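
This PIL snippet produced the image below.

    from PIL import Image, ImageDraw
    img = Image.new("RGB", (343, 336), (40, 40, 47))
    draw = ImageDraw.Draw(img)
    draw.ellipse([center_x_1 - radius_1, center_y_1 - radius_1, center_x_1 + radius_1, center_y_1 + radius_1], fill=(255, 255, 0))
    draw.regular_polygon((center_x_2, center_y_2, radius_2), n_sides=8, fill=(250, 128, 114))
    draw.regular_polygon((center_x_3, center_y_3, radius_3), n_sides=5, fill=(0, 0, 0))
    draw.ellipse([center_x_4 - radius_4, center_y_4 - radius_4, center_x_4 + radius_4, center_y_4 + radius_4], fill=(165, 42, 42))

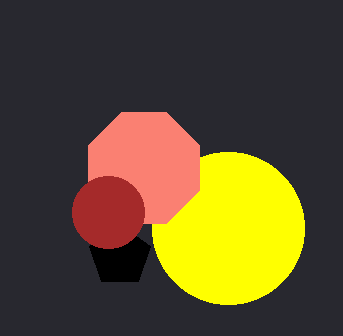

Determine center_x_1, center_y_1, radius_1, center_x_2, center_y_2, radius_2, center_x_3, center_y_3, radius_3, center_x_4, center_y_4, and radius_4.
center_x_1 = 228; center_y_1 = 228; radius_1 = 76; center_x_2 = 144; center_y_2 = 168; radius_2 = 60; center_x_3 = 120; center_y_3 = 256; radius_3 = 32; center_x_4 = 108; center_y_4 = 212; radius_4 = 36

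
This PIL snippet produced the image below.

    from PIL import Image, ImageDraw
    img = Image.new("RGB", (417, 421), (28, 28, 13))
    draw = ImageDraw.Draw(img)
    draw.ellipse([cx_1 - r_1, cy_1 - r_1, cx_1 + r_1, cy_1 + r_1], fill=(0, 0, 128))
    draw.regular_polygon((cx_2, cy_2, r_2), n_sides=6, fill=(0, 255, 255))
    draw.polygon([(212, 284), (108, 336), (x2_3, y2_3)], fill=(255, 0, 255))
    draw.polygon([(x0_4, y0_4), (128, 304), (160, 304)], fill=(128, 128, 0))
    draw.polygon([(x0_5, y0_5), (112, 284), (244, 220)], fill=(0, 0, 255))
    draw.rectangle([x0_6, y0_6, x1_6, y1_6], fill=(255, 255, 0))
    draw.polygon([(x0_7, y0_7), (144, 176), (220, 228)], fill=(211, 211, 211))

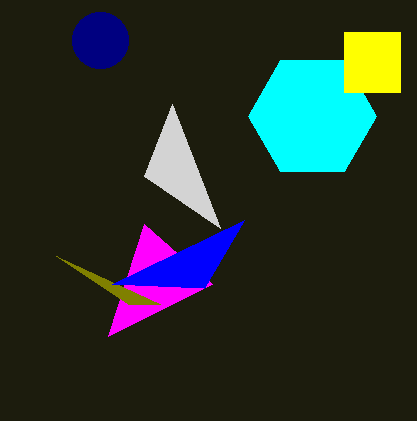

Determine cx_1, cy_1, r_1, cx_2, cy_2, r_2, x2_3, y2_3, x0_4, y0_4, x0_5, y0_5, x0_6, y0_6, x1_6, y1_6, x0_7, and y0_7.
cx_1 = 100; cy_1 = 40; r_1 = 28; cx_2 = 312; cy_2 = 116; r_2 = 64; x2_3 = 144; y2_3 = 224; x0_4 = 56; y0_4 = 256; x0_5 = 204; y0_5 = 288; x0_6 = 344; y0_6 = 32; x1_6 = 400; y1_6 = 92; x0_7 = 172; y0_7 = 104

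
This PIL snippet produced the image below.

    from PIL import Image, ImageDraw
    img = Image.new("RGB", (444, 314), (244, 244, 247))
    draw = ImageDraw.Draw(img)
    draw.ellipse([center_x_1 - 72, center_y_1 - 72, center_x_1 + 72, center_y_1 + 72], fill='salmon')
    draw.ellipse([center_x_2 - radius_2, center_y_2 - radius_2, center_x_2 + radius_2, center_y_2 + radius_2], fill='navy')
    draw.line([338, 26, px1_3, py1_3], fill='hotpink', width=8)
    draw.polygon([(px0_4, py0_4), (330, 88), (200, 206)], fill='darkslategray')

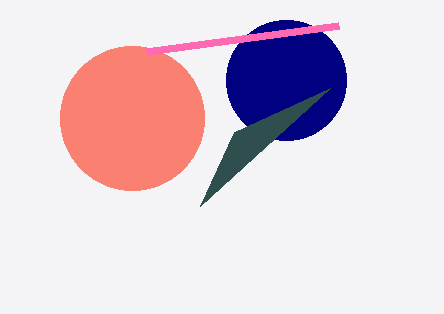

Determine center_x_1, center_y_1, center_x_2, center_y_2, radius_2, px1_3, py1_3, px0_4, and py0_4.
center_x_1 = 132
center_y_1 = 118
center_x_2 = 286
center_y_2 = 80
radius_2 = 60
px1_3 = 146
py1_3 = 52
px0_4 = 234
py0_4 = 132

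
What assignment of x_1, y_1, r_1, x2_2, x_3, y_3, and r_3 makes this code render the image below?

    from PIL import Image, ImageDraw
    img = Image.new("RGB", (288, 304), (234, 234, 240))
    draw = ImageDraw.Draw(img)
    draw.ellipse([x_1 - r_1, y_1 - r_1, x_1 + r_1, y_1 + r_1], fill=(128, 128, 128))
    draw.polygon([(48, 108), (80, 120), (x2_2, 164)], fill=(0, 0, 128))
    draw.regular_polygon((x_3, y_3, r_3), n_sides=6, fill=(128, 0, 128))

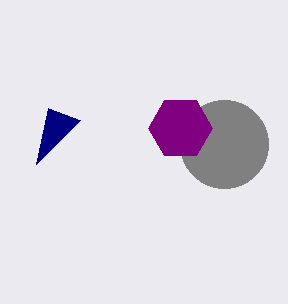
x_1 = 224
y_1 = 144
r_1 = 44
x2_2 = 36
x_3 = 180
y_3 = 128
r_3 = 32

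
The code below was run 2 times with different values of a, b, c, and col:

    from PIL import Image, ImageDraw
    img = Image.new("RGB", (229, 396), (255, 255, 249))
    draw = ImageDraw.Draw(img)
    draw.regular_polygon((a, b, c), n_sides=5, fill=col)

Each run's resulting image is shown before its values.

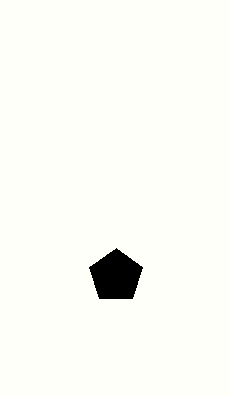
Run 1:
a = 116
b = 276
c = 28
col = 'black'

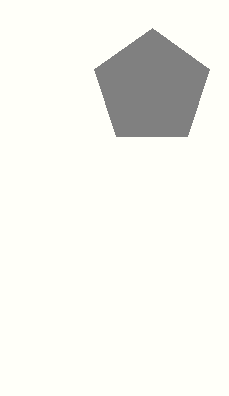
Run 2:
a = 152
b = 88
c = 60
col = 'gray'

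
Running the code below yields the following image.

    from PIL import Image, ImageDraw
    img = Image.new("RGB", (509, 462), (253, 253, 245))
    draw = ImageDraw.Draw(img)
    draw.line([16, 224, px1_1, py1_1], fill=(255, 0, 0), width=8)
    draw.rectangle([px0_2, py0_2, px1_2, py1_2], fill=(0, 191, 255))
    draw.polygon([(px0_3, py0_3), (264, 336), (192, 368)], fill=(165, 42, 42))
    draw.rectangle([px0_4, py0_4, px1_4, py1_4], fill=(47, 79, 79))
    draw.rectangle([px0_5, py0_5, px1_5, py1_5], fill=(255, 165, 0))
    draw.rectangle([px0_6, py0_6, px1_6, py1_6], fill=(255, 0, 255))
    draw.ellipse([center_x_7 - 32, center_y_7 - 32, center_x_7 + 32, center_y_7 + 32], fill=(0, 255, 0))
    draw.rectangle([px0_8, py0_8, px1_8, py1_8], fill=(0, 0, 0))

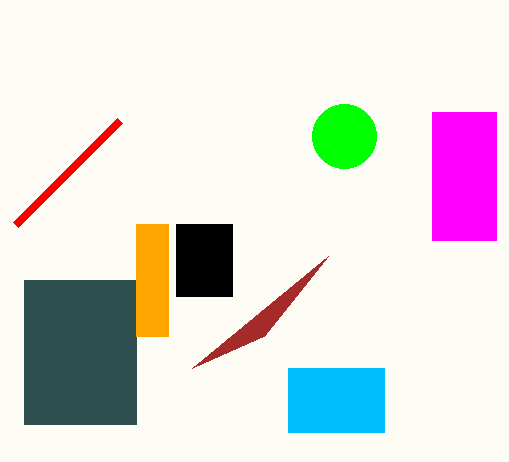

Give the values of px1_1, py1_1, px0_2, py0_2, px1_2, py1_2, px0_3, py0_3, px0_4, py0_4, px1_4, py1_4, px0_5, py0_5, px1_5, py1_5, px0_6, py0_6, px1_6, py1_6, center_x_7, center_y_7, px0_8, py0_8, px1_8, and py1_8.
px1_1 = 120, py1_1 = 120, px0_2 = 288, py0_2 = 368, px1_2 = 384, py1_2 = 432, px0_3 = 328, py0_3 = 256, px0_4 = 24, py0_4 = 280, px1_4 = 136, py1_4 = 424, px0_5 = 136, py0_5 = 224, px1_5 = 168, py1_5 = 336, px0_6 = 432, py0_6 = 112, px1_6 = 496, py1_6 = 240, center_x_7 = 344, center_y_7 = 136, px0_8 = 176, py0_8 = 224, px1_8 = 232, py1_8 = 296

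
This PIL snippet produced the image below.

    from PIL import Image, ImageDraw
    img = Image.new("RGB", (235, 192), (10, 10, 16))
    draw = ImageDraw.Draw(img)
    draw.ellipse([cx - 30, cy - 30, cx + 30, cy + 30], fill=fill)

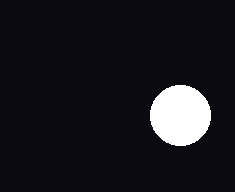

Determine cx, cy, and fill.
cx = 180; cy = 115; fill = 'white'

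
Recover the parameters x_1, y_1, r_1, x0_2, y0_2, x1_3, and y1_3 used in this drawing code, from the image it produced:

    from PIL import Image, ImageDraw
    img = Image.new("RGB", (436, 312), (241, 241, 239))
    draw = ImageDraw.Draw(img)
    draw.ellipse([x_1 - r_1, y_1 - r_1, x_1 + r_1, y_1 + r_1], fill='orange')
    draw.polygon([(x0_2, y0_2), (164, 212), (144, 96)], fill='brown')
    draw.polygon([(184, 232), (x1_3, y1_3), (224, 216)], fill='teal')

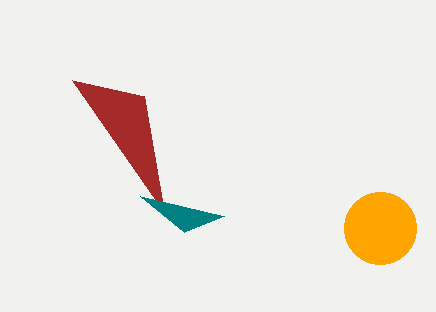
x_1 = 380, y_1 = 228, r_1 = 36, x0_2 = 72, y0_2 = 80, x1_3 = 140, y1_3 = 196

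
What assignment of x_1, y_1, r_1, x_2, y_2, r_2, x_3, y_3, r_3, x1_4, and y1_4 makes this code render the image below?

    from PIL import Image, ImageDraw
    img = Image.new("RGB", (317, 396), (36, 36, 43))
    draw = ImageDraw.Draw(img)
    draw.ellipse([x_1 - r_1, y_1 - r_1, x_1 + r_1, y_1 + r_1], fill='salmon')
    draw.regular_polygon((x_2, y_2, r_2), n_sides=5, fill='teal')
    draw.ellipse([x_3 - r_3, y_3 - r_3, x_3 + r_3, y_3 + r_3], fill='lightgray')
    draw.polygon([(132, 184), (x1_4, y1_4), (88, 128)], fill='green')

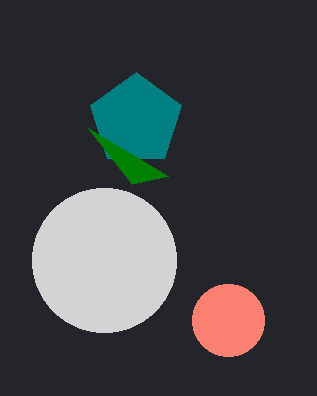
x_1 = 228
y_1 = 320
r_1 = 36
x_2 = 136
y_2 = 120
r_2 = 48
x_3 = 104
y_3 = 260
r_3 = 72
x1_4 = 168
y1_4 = 176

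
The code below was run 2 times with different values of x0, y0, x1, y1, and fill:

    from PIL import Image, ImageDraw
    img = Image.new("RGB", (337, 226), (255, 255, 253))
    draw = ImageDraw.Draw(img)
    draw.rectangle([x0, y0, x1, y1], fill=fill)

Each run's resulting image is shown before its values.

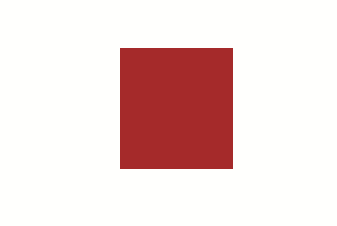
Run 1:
x0 = 120, y0 = 48, x1 = 232, y1 = 168, fill = 'brown'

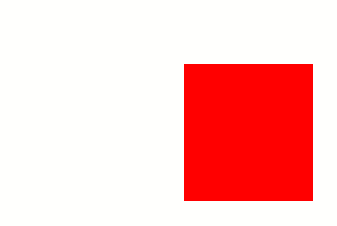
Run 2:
x0 = 184
y0 = 64
x1 = 312
y1 = 200
fill = 'red'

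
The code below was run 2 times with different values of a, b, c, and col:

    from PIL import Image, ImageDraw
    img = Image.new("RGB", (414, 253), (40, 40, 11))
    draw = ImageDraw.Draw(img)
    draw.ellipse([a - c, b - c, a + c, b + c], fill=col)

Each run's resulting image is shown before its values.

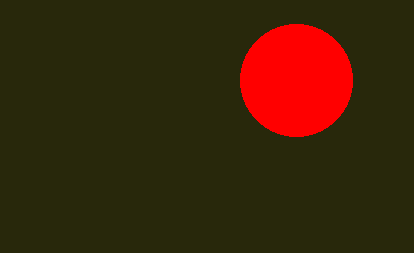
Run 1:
a = 296
b = 80
c = 56
col = 'red'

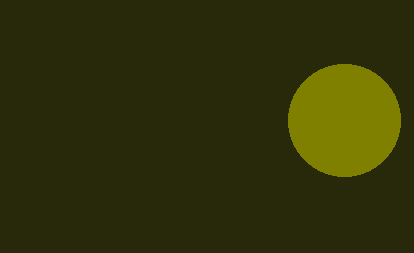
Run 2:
a = 344; b = 120; c = 56; col = 'olive'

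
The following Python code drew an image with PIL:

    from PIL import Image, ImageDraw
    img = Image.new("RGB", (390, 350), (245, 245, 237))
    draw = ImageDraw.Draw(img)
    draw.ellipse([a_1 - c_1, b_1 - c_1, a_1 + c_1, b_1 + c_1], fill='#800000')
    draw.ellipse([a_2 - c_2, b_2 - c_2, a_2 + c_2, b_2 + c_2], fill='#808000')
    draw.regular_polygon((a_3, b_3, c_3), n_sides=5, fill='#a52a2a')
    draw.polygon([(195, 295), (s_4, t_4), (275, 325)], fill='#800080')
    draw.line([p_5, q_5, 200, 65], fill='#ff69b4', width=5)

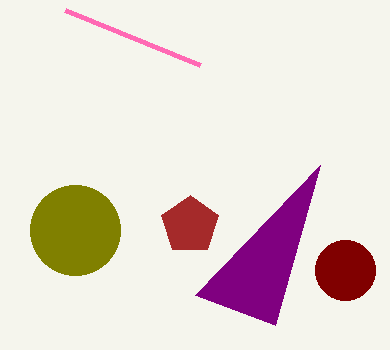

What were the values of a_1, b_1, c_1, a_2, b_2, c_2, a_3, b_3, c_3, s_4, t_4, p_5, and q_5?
a_1 = 345; b_1 = 270; c_1 = 30; a_2 = 75; b_2 = 230; c_2 = 45; a_3 = 190; b_3 = 225; c_3 = 30; s_4 = 320; t_4 = 165; p_5 = 65; q_5 = 10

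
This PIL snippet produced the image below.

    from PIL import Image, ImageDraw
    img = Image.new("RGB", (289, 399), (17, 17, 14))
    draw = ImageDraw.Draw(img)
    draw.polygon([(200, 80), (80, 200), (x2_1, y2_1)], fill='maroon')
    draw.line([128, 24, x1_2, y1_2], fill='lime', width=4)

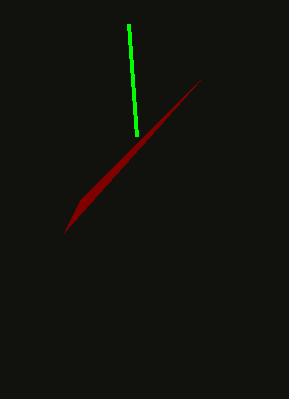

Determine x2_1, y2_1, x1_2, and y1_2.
x2_1 = 64, y2_1 = 232, x1_2 = 136, y1_2 = 136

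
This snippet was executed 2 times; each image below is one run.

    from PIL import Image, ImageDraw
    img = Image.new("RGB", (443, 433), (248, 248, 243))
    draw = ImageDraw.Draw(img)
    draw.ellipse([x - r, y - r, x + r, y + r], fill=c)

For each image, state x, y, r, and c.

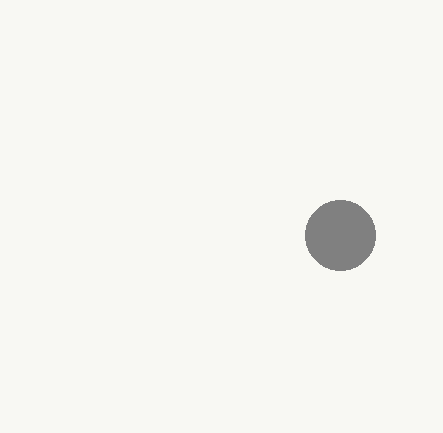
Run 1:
x = 340; y = 235; r = 35; c = 'gray'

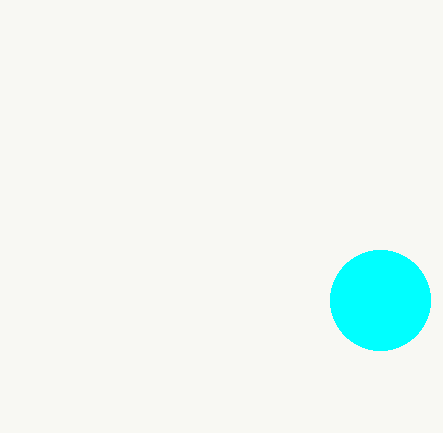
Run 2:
x = 380; y = 300; r = 50; c = 'cyan'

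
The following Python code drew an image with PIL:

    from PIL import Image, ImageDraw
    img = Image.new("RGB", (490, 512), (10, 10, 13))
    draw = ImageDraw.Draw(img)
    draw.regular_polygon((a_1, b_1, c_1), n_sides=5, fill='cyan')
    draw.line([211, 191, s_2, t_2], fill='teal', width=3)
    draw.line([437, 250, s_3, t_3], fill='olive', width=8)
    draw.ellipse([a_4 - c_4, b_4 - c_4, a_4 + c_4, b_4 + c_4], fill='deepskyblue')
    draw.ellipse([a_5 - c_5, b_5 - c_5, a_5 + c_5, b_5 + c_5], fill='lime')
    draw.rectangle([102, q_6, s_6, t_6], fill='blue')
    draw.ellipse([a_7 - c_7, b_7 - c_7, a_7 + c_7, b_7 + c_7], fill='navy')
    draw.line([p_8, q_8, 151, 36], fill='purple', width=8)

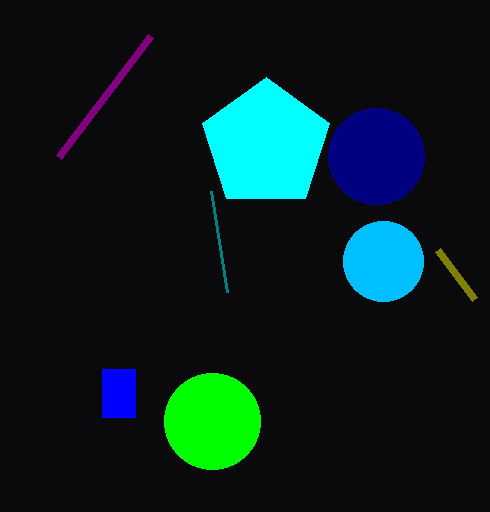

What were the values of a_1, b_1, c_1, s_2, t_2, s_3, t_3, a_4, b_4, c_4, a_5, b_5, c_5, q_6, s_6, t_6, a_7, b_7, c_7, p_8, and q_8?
a_1 = 266, b_1 = 144, c_1 = 67, s_2 = 227, t_2 = 292, s_3 = 474, t_3 = 299, a_4 = 383, b_4 = 261, c_4 = 40, a_5 = 212, b_5 = 421, c_5 = 48, q_6 = 369, s_6 = 135, t_6 = 417, a_7 = 376, b_7 = 156, c_7 = 48, p_8 = 59, q_8 = 157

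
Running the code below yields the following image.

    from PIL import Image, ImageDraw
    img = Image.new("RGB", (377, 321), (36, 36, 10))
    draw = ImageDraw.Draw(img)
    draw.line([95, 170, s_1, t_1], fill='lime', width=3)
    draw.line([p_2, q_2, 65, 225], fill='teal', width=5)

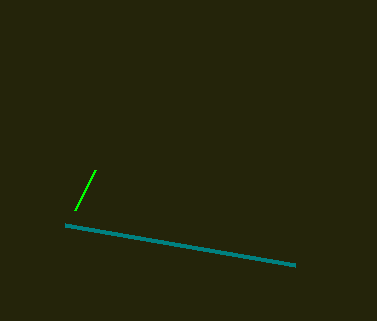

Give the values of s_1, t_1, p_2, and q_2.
s_1 = 75; t_1 = 210; p_2 = 295; q_2 = 265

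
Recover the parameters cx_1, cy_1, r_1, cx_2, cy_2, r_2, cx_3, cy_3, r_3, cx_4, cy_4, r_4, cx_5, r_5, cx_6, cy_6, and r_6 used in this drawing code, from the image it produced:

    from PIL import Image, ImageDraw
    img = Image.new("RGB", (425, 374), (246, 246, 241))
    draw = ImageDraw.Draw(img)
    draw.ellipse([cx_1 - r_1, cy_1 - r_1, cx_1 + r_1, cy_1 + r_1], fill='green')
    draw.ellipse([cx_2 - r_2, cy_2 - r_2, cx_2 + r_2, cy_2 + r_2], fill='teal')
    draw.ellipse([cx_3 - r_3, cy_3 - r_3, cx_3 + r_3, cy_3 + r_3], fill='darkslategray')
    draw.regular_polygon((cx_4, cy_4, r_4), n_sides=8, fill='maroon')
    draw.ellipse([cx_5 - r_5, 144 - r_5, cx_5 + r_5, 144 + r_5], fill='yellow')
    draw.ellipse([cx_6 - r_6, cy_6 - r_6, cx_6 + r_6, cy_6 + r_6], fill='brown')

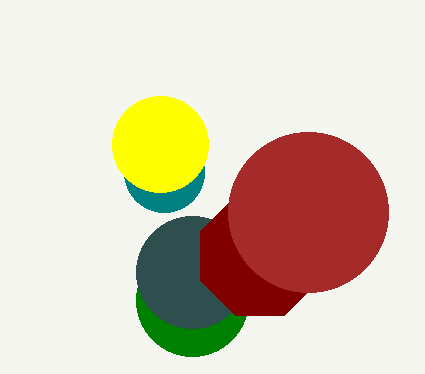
cx_1 = 192; cy_1 = 300; r_1 = 56; cx_2 = 164; cy_2 = 172; r_2 = 40; cx_3 = 192; cy_3 = 272; r_3 = 56; cx_4 = 260; cy_4 = 256; r_4 = 64; cx_5 = 160; r_5 = 48; cx_6 = 308; cy_6 = 212; r_6 = 80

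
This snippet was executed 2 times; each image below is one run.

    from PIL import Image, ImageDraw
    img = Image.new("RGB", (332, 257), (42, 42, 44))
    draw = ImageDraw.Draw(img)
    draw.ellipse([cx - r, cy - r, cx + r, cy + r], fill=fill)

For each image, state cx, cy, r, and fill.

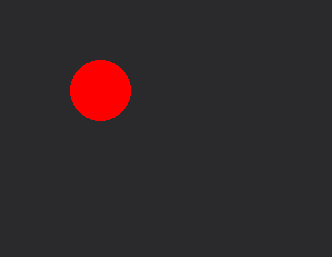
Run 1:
cx = 100
cy = 90
r = 30
fill = 'red'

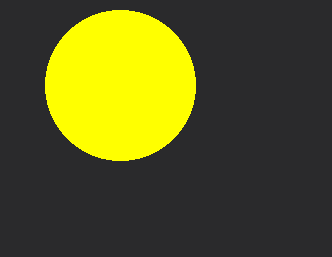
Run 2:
cx = 120; cy = 85; r = 75; fill = 'yellow'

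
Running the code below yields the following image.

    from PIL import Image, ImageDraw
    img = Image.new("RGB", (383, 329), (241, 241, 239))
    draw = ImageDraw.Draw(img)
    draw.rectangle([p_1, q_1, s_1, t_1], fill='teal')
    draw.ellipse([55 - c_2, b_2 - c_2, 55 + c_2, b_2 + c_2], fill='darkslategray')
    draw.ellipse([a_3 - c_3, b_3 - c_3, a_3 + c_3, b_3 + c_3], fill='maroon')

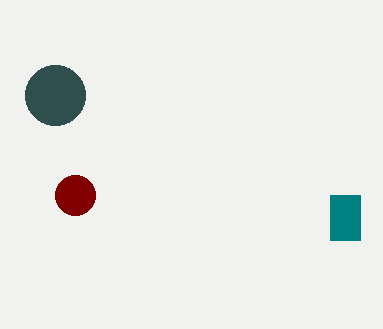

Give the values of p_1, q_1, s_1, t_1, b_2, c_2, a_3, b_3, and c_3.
p_1 = 330, q_1 = 195, s_1 = 360, t_1 = 240, b_2 = 95, c_2 = 30, a_3 = 75, b_3 = 195, c_3 = 20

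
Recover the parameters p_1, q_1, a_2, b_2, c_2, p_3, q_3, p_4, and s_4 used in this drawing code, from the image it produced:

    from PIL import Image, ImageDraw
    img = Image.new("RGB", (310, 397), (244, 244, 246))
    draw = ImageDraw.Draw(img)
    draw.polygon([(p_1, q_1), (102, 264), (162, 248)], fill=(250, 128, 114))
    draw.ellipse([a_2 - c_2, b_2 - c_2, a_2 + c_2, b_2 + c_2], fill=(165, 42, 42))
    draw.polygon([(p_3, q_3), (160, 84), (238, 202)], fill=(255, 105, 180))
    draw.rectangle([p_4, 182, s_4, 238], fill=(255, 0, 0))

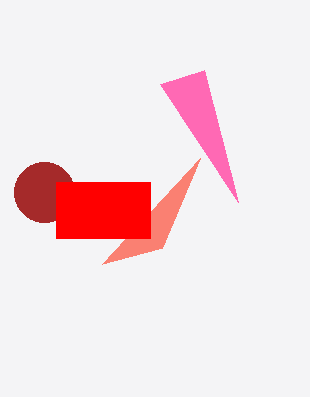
p_1 = 200; q_1 = 158; a_2 = 44; b_2 = 192; c_2 = 30; p_3 = 204; q_3 = 70; p_4 = 56; s_4 = 150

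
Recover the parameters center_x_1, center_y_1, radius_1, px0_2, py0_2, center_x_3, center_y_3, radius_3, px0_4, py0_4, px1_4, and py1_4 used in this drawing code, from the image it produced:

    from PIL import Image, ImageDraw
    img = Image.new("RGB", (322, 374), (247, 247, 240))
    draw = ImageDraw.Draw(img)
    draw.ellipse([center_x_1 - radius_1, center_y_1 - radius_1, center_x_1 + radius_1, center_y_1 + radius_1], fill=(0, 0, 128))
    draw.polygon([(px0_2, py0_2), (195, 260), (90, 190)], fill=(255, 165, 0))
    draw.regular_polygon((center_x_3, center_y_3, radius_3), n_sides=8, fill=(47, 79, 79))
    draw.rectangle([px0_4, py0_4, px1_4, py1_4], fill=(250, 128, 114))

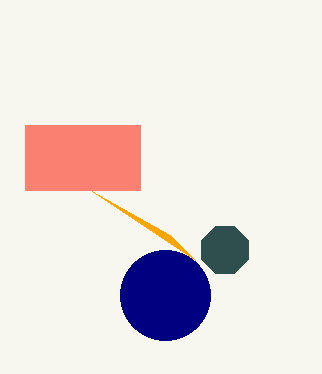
center_x_1 = 165, center_y_1 = 295, radius_1 = 45, px0_2 = 170, py0_2 = 235, center_x_3 = 225, center_y_3 = 250, radius_3 = 25, px0_4 = 25, py0_4 = 125, px1_4 = 140, py1_4 = 190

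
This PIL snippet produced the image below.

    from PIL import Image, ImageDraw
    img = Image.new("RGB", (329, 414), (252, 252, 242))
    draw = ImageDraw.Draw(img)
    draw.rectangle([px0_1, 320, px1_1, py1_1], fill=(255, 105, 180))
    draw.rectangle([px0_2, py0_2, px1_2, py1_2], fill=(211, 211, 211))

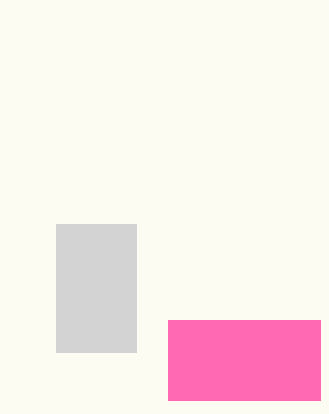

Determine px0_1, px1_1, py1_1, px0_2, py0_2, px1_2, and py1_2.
px0_1 = 168; px1_1 = 320; py1_1 = 400; px0_2 = 56; py0_2 = 224; px1_2 = 136; py1_2 = 352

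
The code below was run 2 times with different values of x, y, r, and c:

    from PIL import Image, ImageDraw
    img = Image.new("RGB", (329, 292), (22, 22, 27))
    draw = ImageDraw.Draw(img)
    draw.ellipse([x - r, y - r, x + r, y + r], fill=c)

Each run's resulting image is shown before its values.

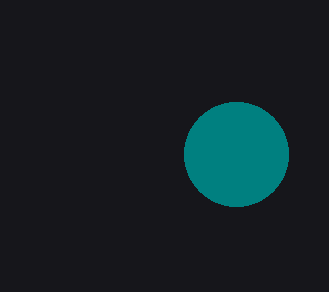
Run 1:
x = 236; y = 154; r = 52; c = 'teal'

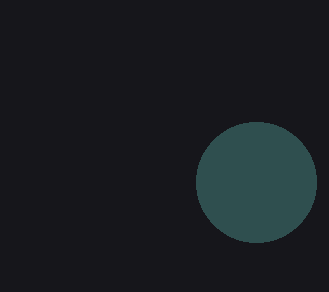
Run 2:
x = 256
y = 182
r = 60
c = 'darkslategray'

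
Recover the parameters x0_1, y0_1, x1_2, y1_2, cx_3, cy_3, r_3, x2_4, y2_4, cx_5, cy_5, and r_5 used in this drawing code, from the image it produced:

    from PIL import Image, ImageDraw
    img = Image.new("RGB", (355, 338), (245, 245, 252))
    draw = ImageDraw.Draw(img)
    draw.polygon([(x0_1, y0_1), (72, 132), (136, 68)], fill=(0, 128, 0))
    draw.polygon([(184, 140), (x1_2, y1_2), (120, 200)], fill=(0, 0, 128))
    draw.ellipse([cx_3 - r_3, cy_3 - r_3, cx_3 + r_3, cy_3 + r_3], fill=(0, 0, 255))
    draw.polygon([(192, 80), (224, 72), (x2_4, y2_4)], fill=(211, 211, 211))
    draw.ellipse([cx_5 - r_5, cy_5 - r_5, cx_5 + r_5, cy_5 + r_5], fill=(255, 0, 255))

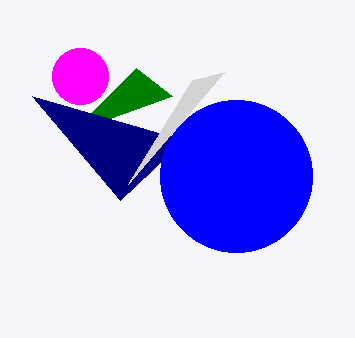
x0_1 = 172
y0_1 = 96
x1_2 = 32
y1_2 = 96
cx_3 = 236
cy_3 = 176
r_3 = 76
x2_4 = 128
y2_4 = 184
cx_5 = 80
cy_5 = 76
r_5 = 28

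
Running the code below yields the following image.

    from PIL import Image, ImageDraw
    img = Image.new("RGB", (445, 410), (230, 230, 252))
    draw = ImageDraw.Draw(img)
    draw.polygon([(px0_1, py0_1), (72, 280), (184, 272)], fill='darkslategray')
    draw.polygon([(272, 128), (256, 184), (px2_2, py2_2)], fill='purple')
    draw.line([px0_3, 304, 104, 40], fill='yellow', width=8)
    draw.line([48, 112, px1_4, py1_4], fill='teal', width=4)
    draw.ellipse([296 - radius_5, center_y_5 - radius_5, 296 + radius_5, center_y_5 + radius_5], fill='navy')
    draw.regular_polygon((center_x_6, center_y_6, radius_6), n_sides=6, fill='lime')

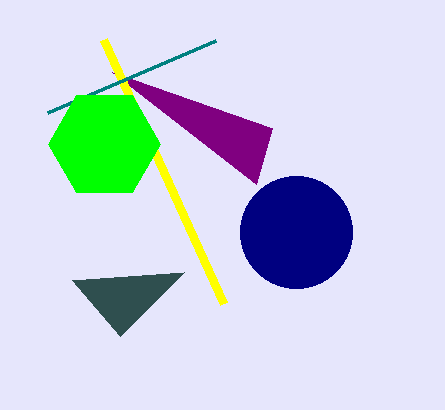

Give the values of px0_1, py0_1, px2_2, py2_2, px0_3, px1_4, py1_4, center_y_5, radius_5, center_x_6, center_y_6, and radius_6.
px0_1 = 120; py0_1 = 336; px2_2 = 112; py2_2 = 72; px0_3 = 224; px1_4 = 216; py1_4 = 40; center_y_5 = 232; radius_5 = 56; center_x_6 = 104; center_y_6 = 144; radius_6 = 56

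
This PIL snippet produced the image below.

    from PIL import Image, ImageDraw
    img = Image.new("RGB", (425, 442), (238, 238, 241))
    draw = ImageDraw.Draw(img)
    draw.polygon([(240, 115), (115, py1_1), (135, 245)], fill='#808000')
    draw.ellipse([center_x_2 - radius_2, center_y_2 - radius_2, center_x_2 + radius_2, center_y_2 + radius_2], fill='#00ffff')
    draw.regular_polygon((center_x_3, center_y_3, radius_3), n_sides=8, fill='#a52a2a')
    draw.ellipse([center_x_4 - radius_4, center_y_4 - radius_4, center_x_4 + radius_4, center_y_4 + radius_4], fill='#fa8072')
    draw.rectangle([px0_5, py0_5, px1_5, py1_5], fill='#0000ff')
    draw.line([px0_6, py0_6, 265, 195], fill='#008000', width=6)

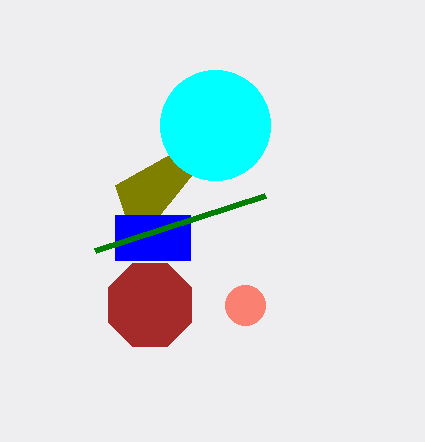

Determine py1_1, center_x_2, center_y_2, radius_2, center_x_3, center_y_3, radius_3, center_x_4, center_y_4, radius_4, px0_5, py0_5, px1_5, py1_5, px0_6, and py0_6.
py1_1 = 185
center_x_2 = 215
center_y_2 = 125
radius_2 = 55
center_x_3 = 150
center_y_3 = 305
radius_3 = 45
center_x_4 = 245
center_y_4 = 305
radius_4 = 20
px0_5 = 115
py0_5 = 215
px1_5 = 190
py1_5 = 260
px0_6 = 95
py0_6 = 250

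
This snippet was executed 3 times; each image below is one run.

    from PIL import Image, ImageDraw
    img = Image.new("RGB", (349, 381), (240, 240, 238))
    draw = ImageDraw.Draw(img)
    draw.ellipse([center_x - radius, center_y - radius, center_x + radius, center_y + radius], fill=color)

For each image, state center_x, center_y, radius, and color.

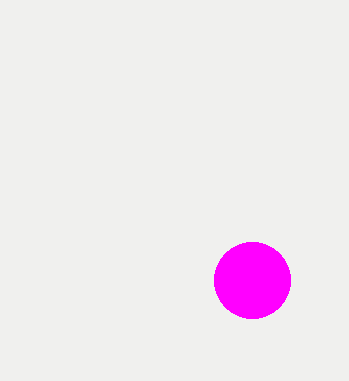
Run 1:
center_x = 252
center_y = 280
radius = 38
color = 'magenta'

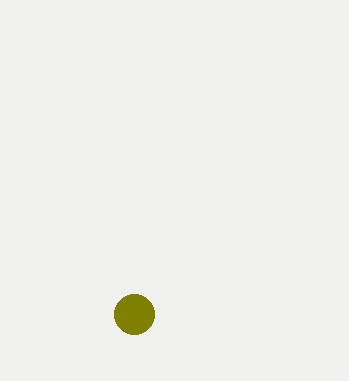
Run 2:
center_x = 134; center_y = 314; radius = 20; color = 'olive'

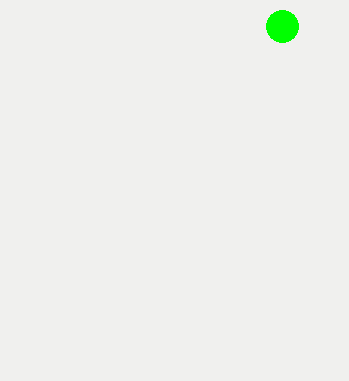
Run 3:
center_x = 282; center_y = 26; radius = 16; color = 'lime'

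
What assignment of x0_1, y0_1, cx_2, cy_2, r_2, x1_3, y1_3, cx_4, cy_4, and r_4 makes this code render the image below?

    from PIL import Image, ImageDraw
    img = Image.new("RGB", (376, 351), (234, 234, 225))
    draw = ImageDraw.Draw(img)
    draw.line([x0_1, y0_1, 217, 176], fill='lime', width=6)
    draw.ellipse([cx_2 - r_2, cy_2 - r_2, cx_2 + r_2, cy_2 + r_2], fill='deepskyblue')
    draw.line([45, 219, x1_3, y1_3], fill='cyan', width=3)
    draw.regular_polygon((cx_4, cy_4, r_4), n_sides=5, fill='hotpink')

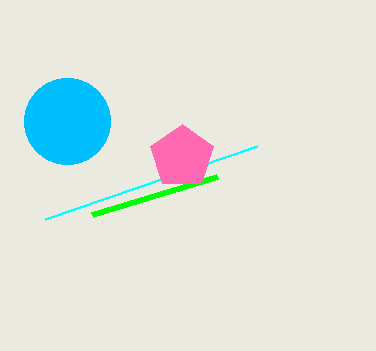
x0_1 = 92; y0_1 = 214; cx_2 = 67; cy_2 = 121; r_2 = 43; x1_3 = 257; y1_3 = 146; cx_4 = 182; cy_4 = 157; r_4 = 33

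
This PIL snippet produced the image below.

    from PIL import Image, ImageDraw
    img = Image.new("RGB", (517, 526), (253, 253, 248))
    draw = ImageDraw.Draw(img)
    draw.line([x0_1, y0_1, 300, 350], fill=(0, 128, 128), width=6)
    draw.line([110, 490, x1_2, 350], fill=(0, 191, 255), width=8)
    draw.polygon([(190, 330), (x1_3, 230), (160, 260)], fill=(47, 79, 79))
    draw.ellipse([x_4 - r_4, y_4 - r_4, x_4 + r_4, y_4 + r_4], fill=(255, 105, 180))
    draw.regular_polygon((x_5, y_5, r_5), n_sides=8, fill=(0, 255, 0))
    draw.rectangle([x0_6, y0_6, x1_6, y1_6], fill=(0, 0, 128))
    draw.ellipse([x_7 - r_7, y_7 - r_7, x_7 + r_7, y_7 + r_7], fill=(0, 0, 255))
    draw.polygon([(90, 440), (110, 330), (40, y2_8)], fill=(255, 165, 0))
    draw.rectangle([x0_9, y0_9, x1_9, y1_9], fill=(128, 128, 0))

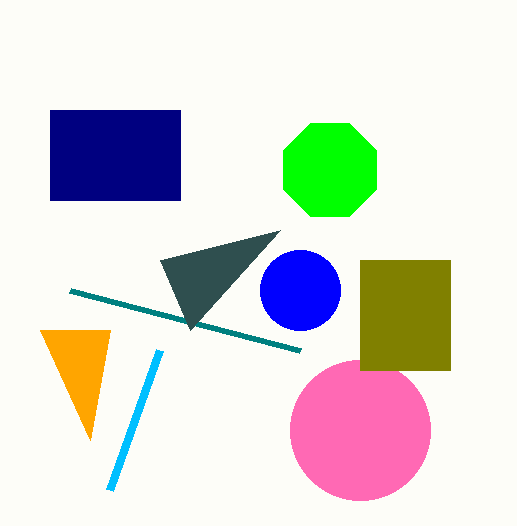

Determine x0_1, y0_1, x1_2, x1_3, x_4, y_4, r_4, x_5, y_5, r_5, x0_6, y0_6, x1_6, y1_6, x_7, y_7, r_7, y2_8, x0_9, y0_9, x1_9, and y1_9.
x0_1 = 70
y0_1 = 290
x1_2 = 160
x1_3 = 280
x_4 = 360
y_4 = 430
r_4 = 70
x_5 = 330
y_5 = 170
r_5 = 50
x0_6 = 50
y0_6 = 110
x1_6 = 180
y1_6 = 200
x_7 = 300
y_7 = 290
r_7 = 40
y2_8 = 330
x0_9 = 360
y0_9 = 260
x1_9 = 450
y1_9 = 370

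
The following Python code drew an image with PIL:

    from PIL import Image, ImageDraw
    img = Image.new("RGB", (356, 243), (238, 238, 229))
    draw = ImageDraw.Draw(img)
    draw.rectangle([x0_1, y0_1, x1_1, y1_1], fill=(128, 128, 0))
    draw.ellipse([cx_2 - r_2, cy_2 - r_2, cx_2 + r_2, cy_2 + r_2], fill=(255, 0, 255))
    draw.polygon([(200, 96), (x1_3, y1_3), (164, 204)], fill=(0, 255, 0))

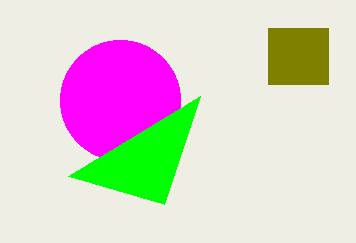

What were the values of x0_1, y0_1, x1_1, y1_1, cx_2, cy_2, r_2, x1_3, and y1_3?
x0_1 = 268, y0_1 = 28, x1_1 = 328, y1_1 = 84, cx_2 = 120, cy_2 = 100, r_2 = 60, x1_3 = 68, y1_3 = 176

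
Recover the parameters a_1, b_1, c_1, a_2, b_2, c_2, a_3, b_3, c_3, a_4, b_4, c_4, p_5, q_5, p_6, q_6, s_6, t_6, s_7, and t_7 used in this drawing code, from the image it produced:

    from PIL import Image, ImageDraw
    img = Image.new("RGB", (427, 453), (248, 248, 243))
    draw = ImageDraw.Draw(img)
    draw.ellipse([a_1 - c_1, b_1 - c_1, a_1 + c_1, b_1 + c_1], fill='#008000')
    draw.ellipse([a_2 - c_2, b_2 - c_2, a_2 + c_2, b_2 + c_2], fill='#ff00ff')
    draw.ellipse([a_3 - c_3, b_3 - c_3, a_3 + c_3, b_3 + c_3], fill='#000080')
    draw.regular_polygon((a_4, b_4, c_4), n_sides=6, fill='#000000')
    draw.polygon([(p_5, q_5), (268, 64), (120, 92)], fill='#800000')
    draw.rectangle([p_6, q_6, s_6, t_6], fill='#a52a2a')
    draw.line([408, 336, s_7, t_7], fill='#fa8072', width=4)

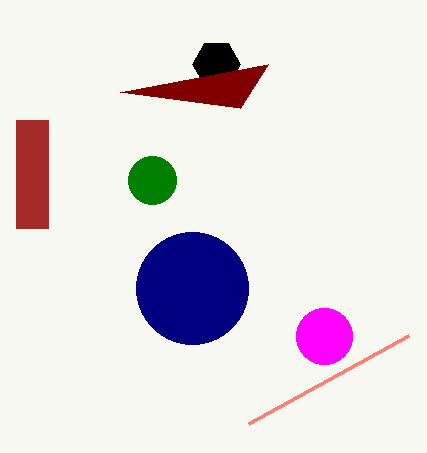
a_1 = 152, b_1 = 180, c_1 = 24, a_2 = 324, b_2 = 336, c_2 = 28, a_3 = 192, b_3 = 288, c_3 = 56, a_4 = 216, b_4 = 64, c_4 = 24, p_5 = 240, q_5 = 108, p_6 = 16, q_6 = 120, s_6 = 48, t_6 = 228, s_7 = 248, t_7 = 424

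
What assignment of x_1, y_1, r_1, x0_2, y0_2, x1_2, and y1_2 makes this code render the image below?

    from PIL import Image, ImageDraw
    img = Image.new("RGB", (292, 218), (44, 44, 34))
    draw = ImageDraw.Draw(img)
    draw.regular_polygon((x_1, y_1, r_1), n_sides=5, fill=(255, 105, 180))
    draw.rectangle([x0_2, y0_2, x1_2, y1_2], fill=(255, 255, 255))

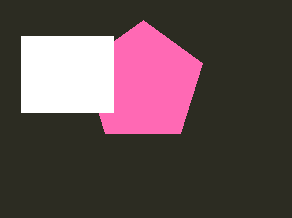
x_1 = 143, y_1 = 83, r_1 = 63, x0_2 = 21, y0_2 = 36, x1_2 = 113, y1_2 = 112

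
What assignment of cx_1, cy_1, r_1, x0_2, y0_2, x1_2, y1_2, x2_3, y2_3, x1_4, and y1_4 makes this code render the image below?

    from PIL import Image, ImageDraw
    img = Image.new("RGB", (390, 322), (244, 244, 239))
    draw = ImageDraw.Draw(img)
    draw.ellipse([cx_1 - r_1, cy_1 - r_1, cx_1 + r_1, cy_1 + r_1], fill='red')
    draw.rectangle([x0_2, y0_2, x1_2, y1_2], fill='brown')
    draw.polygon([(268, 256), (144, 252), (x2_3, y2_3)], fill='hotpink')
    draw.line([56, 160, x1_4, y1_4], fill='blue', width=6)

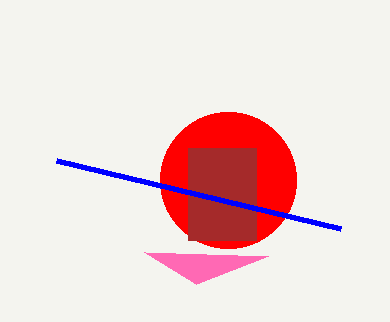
cx_1 = 228, cy_1 = 180, r_1 = 68, x0_2 = 188, y0_2 = 148, x1_2 = 256, y1_2 = 240, x2_3 = 196, y2_3 = 284, x1_4 = 340, y1_4 = 228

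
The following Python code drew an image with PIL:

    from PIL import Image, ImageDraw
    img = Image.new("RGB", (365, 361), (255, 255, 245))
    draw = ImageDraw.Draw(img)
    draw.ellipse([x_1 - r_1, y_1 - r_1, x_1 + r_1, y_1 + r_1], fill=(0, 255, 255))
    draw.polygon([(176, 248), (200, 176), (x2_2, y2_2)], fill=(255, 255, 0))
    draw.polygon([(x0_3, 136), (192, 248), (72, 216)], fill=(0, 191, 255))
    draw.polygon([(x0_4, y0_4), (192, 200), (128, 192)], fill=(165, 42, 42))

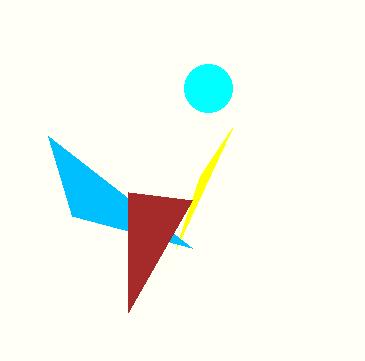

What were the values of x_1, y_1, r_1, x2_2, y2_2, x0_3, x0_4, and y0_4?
x_1 = 208; y_1 = 88; r_1 = 24; x2_2 = 232; y2_2 = 128; x0_3 = 48; x0_4 = 128; y0_4 = 312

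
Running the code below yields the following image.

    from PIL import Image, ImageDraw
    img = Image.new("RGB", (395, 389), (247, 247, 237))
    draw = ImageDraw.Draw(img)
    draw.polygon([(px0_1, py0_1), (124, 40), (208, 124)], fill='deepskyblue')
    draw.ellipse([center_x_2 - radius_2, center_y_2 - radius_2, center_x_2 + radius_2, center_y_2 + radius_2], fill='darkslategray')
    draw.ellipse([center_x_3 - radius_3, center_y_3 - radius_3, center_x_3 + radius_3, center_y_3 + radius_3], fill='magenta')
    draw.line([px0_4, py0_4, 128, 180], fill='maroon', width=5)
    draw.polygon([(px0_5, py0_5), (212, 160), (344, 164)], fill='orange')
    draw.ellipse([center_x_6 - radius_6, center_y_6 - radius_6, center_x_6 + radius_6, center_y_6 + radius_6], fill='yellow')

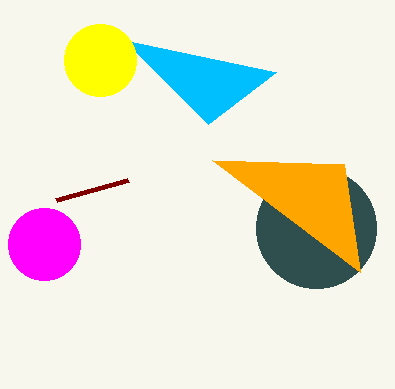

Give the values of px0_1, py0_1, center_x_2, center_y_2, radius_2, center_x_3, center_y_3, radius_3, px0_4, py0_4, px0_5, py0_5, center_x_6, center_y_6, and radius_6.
px0_1 = 276, py0_1 = 72, center_x_2 = 316, center_y_2 = 228, radius_2 = 60, center_x_3 = 44, center_y_3 = 244, radius_3 = 36, px0_4 = 56, py0_4 = 200, px0_5 = 360, py0_5 = 272, center_x_6 = 100, center_y_6 = 60, radius_6 = 36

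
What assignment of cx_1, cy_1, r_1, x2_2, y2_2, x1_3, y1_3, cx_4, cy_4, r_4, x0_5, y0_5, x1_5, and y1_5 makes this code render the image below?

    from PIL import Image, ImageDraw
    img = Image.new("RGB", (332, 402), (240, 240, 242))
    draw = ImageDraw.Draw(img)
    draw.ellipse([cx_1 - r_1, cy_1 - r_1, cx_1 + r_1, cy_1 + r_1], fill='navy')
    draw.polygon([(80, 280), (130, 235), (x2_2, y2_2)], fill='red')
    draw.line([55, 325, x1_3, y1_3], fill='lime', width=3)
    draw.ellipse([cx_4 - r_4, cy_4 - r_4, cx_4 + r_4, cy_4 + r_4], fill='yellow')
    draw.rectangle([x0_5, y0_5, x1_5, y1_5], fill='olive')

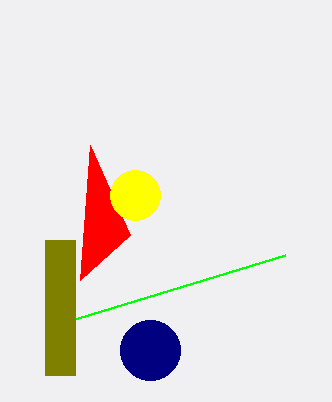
cx_1 = 150, cy_1 = 350, r_1 = 30, x2_2 = 90, y2_2 = 145, x1_3 = 285, y1_3 = 255, cx_4 = 135, cy_4 = 195, r_4 = 25, x0_5 = 45, y0_5 = 240, x1_5 = 75, y1_5 = 375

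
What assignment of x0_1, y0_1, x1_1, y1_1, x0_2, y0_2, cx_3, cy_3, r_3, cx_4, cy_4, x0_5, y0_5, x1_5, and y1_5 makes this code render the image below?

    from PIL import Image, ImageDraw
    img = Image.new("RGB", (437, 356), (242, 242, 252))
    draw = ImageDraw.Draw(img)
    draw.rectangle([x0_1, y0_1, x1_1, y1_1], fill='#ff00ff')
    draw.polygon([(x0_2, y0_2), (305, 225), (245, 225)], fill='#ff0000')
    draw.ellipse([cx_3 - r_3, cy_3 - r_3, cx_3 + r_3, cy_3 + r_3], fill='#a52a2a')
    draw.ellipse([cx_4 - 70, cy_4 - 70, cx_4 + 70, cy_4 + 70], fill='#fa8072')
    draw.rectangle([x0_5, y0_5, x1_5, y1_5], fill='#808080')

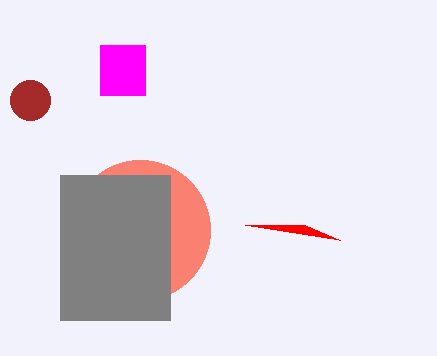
x0_1 = 100, y0_1 = 45, x1_1 = 145, y1_1 = 95, x0_2 = 340, y0_2 = 240, cx_3 = 30, cy_3 = 100, r_3 = 20, cx_4 = 140, cy_4 = 230, x0_5 = 60, y0_5 = 175, x1_5 = 170, y1_5 = 320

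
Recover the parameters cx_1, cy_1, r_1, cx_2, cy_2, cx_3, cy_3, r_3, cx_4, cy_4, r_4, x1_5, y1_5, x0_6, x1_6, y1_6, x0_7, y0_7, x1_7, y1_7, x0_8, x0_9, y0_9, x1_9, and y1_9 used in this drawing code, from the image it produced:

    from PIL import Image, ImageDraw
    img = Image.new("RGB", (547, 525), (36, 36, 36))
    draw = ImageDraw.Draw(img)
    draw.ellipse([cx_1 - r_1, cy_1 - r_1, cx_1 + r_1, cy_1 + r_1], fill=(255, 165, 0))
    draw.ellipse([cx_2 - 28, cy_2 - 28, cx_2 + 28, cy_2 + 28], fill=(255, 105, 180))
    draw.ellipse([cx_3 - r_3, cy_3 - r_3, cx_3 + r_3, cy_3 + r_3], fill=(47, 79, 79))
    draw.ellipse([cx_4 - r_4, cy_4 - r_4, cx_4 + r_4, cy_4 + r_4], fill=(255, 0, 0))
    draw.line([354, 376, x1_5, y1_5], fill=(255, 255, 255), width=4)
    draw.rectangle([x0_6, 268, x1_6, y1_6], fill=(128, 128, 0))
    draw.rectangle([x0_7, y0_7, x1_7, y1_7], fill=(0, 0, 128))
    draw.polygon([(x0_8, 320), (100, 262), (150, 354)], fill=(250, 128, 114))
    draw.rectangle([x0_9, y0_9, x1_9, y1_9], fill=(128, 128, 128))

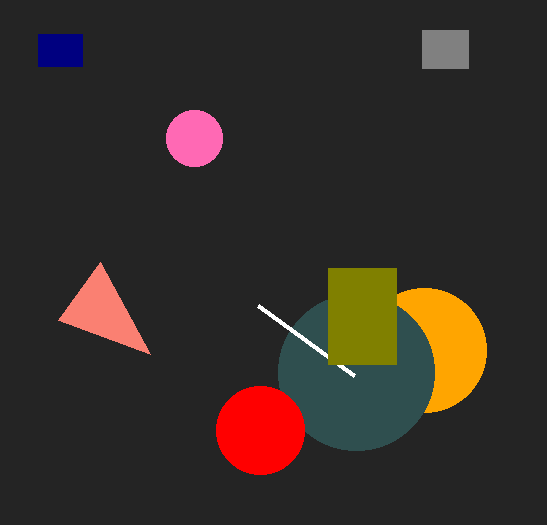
cx_1 = 424
cy_1 = 350
r_1 = 62
cx_2 = 194
cy_2 = 138
cx_3 = 356
cy_3 = 372
r_3 = 78
cx_4 = 260
cy_4 = 430
r_4 = 44
x1_5 = 258
y1_5 = 306
x0_6 = 328
x1_6 = 396
y1_6 = 364
x0_7 = 38
y0_7 = 34
x1_7 = 82
y1_7 = 66
x0_8 = 58
x0_9 = 422
y0_9 = 30
x1_9 = 468
y1_9 = 68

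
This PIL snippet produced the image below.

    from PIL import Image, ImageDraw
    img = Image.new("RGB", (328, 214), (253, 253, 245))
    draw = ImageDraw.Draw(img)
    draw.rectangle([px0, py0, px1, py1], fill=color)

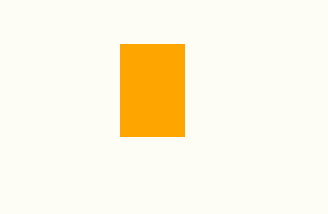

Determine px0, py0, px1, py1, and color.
px0 = 120; py0 = 44; px1 = 184; py1 = 136; color = 'orange'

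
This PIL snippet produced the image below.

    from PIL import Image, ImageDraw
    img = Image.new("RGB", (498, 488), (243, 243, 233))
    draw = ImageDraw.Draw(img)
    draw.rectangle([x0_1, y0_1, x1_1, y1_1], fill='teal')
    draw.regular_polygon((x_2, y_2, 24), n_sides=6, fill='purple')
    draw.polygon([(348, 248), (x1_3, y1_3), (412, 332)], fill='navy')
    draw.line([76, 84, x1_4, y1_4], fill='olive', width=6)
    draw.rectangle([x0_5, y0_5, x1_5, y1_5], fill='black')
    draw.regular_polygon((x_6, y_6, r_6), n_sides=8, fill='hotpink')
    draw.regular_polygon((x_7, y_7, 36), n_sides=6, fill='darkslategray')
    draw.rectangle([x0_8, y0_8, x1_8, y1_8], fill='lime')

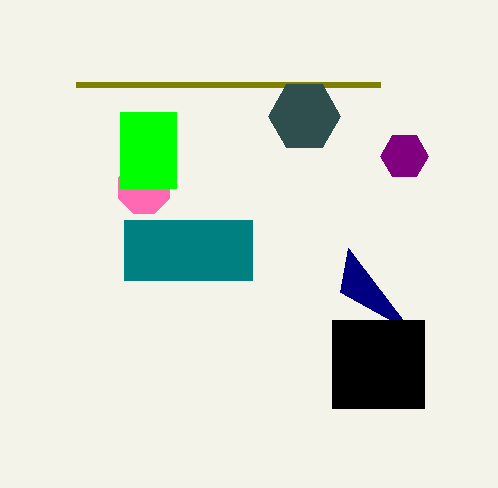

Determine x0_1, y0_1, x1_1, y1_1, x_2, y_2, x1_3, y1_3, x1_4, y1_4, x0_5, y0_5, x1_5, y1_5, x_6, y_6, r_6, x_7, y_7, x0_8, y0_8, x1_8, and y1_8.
x0_1 = 124; y0_1 = 220; x1_1 = 252; y1_1 = 280; x_2 = 404; y_2 = 156; x1_3 = 340; y1_3 = 292; x1_4 = 380; y1_4 = 84; x0_5 = 332; y0_5 = 320; x1_5 = 424; y1_5 = 408; x_6 = 144; y_6 = 188; r_6 = 28; x_7 = 304; y_7 = 116; x0_8 = 120; y0_8 = 112; x1_8 = 176; y1_8 = 188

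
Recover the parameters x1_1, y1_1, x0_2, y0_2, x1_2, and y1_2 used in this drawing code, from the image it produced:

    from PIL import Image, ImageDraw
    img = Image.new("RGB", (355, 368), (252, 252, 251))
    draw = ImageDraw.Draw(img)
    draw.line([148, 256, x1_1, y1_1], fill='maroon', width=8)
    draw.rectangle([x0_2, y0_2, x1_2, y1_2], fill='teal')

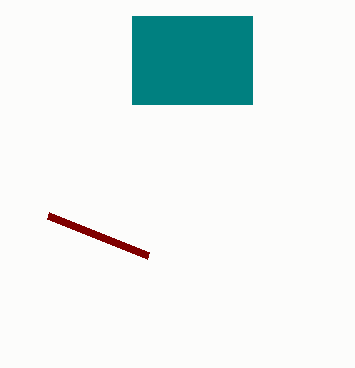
x1_1 = 48; y1_1 = 216; x0_2 = 132; y0_2 = 16; x1_2 = 252; y1_2 = 104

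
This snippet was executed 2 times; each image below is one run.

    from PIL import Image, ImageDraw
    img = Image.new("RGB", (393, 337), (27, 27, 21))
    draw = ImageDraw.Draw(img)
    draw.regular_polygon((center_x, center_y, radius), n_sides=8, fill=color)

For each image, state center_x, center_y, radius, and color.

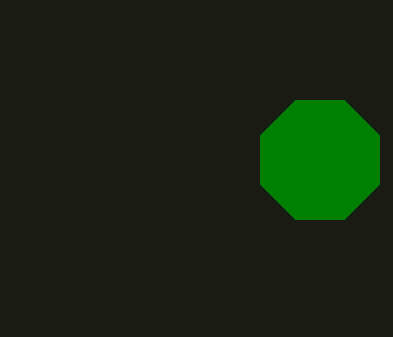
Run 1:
center_x = 320; center_y = 160; radius = 64; color = 'green'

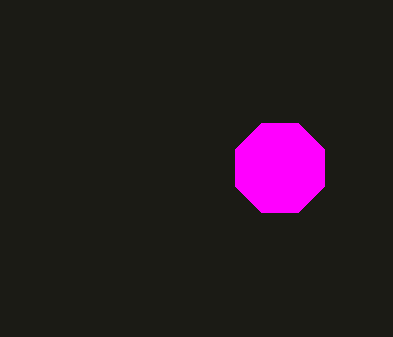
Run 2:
center_x = 280
center_y = 168
radius = 48
color = 'magenta'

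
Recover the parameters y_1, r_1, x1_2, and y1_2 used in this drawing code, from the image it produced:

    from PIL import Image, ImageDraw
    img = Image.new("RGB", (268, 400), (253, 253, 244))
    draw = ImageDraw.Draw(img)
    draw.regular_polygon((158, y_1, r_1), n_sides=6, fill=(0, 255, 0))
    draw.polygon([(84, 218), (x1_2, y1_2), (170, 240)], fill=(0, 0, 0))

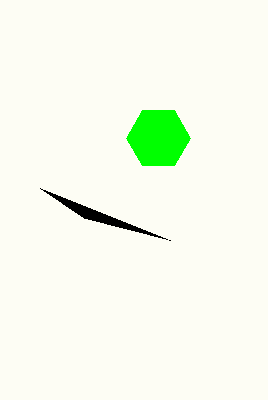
y_1 = 138; r_1 = 32; x1_2 = 40; y1_2 = 188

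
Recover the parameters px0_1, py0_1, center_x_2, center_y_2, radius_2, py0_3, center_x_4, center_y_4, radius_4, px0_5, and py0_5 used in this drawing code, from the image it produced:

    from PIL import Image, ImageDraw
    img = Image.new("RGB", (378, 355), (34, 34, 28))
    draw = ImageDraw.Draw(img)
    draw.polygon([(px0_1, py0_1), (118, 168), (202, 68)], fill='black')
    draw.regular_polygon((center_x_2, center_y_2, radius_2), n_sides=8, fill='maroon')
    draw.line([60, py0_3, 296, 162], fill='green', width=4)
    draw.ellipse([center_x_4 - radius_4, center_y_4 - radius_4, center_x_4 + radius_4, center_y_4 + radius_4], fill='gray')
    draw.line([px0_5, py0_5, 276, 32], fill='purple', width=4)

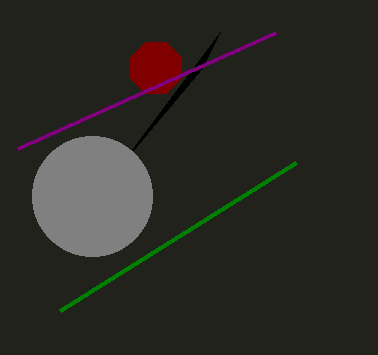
px0_1 = 220; py0_1 = 32; center_x_2 = 156; center_y_2 = 68; radius_2 = 28; py0_3 = 310; center_x_4 = 92; center_y_4 = 196; radius_4 = 60; px0_5 = 18; py0_5 = 148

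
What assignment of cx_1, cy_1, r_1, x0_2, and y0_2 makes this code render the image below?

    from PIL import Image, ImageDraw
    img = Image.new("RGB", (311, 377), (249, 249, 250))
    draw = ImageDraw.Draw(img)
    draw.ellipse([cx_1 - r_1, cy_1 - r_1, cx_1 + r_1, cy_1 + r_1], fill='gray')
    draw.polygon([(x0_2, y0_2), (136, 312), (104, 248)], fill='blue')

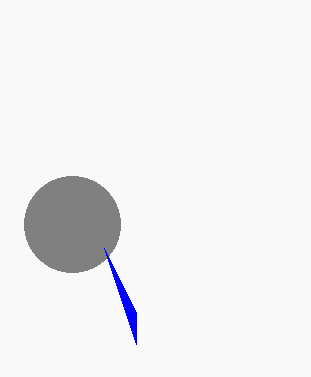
cx_1 = 72; cy_1 = 224; r_1 = 48; x0_2 = 136; y0_2 = 344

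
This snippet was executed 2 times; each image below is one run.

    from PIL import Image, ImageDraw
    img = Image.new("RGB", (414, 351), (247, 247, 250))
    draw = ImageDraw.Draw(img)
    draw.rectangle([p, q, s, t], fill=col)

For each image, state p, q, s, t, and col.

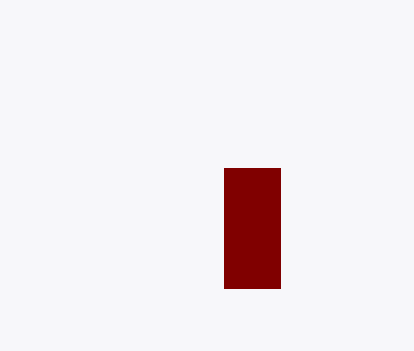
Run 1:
p = 224; q = 168; s = 280; t = 288; col = 'maroon'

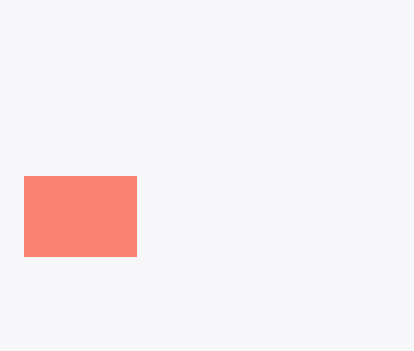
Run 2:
p = 24; q = 176; s = 136; t = 256; col = 'salmon'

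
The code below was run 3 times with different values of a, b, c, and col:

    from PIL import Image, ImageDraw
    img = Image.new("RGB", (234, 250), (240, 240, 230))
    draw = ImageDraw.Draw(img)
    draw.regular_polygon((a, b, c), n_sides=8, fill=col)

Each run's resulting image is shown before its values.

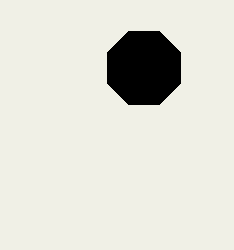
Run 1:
a = 144, b = 68, c = 40, col = 'black'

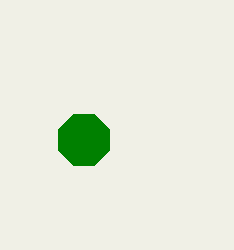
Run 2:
a = 84, b = 140, c = 28, col = 'green'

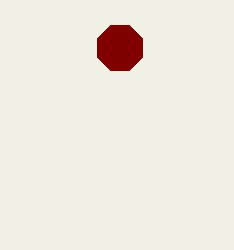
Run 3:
a = 120; b = 48; c = 24; col = 'maroon'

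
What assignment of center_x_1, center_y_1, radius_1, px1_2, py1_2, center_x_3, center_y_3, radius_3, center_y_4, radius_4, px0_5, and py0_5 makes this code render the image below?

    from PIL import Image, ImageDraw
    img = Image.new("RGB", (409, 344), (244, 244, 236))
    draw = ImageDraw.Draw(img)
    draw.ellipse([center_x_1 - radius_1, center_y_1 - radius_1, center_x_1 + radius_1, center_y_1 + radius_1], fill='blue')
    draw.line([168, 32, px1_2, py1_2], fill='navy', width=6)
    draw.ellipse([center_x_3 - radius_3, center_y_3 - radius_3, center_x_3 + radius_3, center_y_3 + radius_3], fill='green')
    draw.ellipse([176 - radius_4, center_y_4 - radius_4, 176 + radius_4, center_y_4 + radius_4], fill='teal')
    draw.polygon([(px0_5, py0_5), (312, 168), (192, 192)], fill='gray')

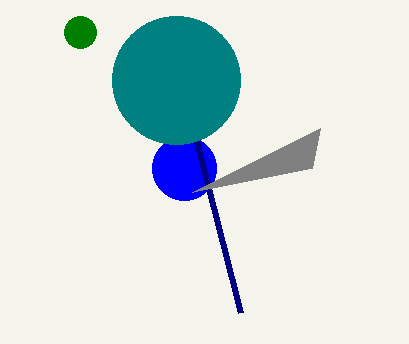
center_x_1 = 184
center_y_1 = 168
radius_1 = 32
px1_2 = 240
py1_2 = 312
center_x_3 = 80
center_y_3 = 32
radius_3 = 16
center_y_4 = 80
radius_4 = 64
px0_5 = 320
py0_5 = 128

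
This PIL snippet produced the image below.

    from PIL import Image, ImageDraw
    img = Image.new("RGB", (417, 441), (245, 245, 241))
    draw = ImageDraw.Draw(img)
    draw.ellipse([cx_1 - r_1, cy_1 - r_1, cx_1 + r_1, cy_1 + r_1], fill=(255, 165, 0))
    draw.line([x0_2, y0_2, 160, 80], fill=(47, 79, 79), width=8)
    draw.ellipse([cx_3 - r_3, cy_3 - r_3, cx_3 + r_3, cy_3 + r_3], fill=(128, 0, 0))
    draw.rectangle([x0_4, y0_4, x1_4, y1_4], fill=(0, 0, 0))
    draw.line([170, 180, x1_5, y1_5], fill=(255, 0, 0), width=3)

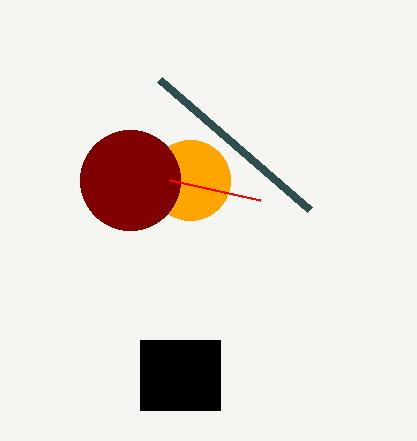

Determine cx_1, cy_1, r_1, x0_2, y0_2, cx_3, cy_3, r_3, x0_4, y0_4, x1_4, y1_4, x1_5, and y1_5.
cx_1 = 190, cy_1 = 180, r_1 = 40, x0_2 = 310, y0_2 = 210, cx_3 = 130, cy_3 = 180, r_3 = 50, x0_4 = 140, y0_4 = 340, x1_4 = 220, y1_4 = 410, x1_5 = 260, y1_5 = 200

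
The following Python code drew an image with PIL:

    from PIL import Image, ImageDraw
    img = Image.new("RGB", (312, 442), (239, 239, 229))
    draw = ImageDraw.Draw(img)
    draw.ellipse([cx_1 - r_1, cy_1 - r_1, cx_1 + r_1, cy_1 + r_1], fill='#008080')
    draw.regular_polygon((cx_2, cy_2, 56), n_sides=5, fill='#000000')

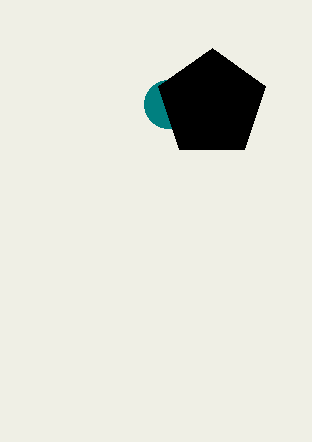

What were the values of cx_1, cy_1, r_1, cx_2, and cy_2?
cx_1 = 168, cy_1 = 104, r_1 = 24, cx_2 = 212, cy_2 = 104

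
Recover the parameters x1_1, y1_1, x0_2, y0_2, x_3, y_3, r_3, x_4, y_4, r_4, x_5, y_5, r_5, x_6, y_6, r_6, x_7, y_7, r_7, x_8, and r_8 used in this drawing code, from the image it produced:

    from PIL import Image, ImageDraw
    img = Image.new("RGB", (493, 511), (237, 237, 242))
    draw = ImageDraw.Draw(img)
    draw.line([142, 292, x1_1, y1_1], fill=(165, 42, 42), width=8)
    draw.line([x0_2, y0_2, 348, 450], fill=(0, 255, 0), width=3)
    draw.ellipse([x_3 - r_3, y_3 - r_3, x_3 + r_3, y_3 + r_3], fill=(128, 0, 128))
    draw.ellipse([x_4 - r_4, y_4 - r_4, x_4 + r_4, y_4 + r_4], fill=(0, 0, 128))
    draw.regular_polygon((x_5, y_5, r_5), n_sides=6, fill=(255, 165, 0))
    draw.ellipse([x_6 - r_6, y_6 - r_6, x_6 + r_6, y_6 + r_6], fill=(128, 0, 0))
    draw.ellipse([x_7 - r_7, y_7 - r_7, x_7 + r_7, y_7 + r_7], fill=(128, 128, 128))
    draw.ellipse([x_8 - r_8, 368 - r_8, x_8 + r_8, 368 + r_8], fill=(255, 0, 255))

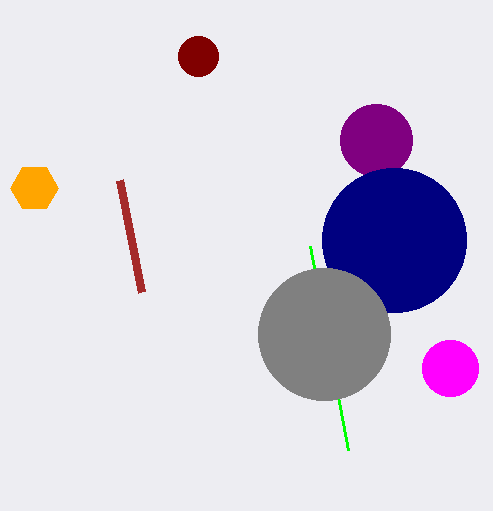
x1_1 = 120; y1_1 = 180; x0_2 = 310; y0_2 = 246; x_3 = 376; y_3 = 140; r_3 = 36; x_4 = 394; y_4 = 240; r_4 = 72; x_5 = 34; y_5 = 188; r_5 = 24; x_6 = 198; y_6 = 56; r_6 = 20; x_7 = 324; y_7 = 334; r_7 = 66; x_8 = 450; r_8 = 28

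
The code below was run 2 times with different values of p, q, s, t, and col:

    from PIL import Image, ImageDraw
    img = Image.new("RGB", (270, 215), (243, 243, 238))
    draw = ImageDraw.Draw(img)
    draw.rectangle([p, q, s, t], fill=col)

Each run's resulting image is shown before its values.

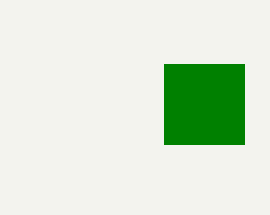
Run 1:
p = 164, q = 64, s = 244, t = 144, col = 'green'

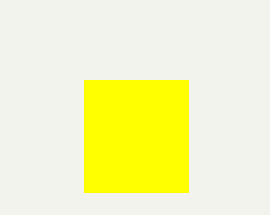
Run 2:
p = 84
q = 80
s = 188
t = 192
col = 'yellow'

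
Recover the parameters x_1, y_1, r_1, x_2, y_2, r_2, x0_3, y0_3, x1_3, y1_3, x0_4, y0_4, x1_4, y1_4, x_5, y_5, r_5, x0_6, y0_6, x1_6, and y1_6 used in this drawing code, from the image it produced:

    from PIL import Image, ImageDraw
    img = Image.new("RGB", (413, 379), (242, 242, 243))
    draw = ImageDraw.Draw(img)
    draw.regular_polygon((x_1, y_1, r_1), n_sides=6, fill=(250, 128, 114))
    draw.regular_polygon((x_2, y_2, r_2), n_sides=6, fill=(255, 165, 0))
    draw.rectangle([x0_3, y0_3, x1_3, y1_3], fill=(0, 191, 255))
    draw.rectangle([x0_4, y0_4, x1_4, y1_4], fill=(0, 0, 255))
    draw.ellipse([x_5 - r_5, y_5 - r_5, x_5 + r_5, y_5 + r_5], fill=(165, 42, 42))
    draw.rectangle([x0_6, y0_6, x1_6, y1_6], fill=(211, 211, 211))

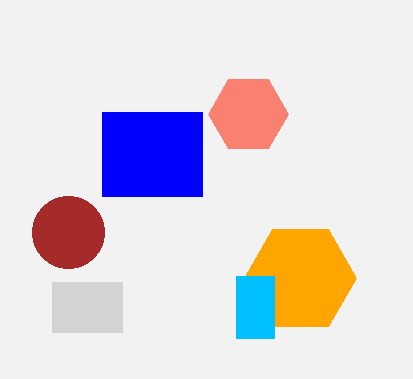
x_1 = 248; y_1 = 114; r_1 = 40; x_2 = 300; y_2 = 278; r_2 = 56; x0_3 = 236; y0_3 = 276; x1_3 = 274; y1_3 = 338; x0_4 = 102; y0_4 = 112; x1_4 = 202; y1_4 = 196; x_5 = 68; y_5 = 232; r_5 = 36; x0_6 = 52; y0_6 = 282; x1_6 = 122; y1_6 = 332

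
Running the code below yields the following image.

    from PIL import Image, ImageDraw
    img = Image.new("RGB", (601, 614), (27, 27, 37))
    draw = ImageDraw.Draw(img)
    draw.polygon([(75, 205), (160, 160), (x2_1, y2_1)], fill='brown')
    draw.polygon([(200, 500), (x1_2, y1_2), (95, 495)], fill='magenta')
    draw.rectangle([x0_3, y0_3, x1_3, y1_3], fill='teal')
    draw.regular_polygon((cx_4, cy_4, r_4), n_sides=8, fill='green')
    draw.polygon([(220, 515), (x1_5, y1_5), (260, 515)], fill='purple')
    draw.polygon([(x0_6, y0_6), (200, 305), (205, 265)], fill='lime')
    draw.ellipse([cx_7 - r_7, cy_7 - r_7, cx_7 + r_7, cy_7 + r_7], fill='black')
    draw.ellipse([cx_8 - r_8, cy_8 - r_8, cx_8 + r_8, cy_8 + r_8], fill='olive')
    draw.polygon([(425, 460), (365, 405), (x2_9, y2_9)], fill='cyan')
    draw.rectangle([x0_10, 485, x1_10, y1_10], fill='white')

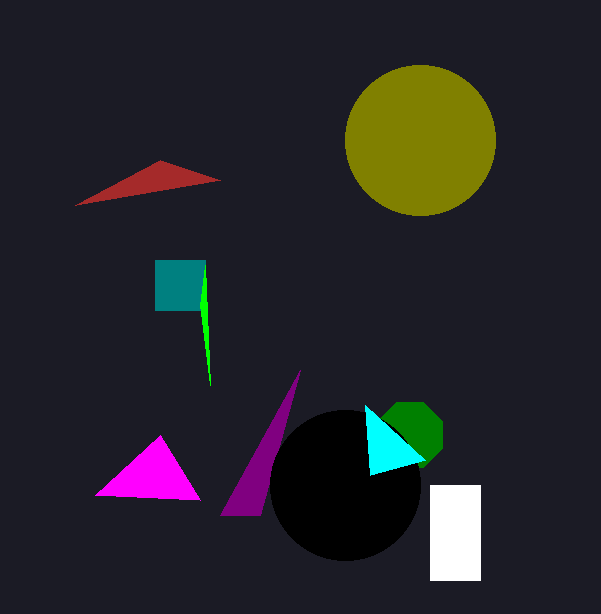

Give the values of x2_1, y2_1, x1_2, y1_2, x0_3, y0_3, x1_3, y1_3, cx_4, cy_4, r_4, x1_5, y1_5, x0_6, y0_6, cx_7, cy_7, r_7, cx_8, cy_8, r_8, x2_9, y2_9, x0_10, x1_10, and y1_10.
x2_1 = 220, y2_1 = 180, x1_2 = 160, y1_2 = 435, x0_3 = 155, y0_3 = 260, x1_3 = 205, y1_3 = 310, cx_4 = 410, cy_4 = 435, r_4 = 35, x1_5 = 300, y1_5 = 370, x0_6 = 210, y0_6 = 385, cx_7 = 345, cy_7 = 485, r_7 = 75, cx_8 = 420, cy_8 = 140, r_8 = 75, x2_9 = 370, y2_9 = 475, x0_10 = 430, x1_10 = 480, y1_10 = 580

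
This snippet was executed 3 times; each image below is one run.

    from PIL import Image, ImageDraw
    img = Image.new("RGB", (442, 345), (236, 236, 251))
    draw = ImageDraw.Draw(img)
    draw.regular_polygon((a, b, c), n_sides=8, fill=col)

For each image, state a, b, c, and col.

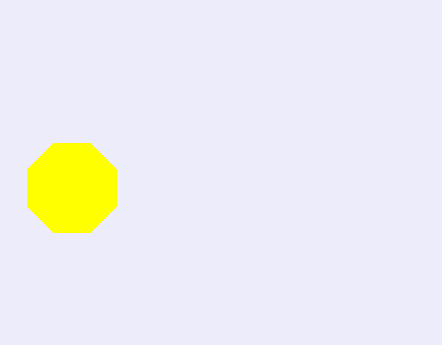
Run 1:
a = 72, b = 188, c = 48, col = 'yellow'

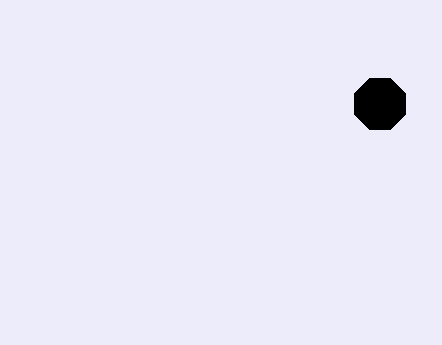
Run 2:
a = 380
b = 104
c = 28
col = 'black'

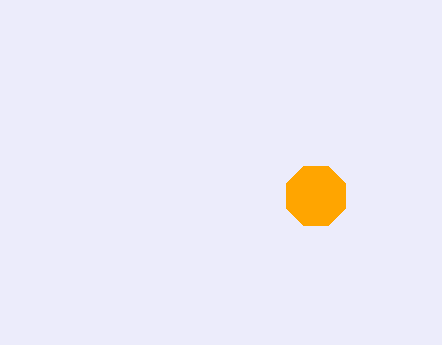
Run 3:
a = 316; b = 196; c = 32; col = 'orange'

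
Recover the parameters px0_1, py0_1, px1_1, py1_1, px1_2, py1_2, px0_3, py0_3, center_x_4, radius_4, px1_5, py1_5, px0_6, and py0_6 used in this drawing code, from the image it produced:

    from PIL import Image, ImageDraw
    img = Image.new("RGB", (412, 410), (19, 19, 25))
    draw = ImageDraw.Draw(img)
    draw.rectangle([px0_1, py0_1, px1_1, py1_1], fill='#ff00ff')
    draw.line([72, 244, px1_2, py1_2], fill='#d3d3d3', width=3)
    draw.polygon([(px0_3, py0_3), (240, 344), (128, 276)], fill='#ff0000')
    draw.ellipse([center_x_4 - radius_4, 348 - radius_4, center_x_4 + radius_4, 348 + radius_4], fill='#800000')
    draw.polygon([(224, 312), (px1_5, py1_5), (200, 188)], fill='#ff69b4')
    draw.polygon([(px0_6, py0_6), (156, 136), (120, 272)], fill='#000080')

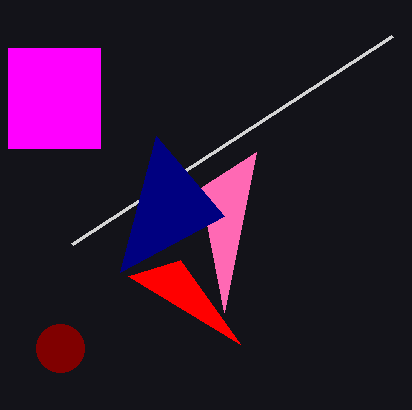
px0_1 = 8; py0_1 = 48; px1_1 = 100; py1_1 = 148; px1_2 = 392; py1_2 = 36; px0_3 = 180; py0_3 = 260; center_x_4 = 60; radius_4 = 24; px1_5 = 256; py1_5 = 152; px0_6 = 224; py0_6 = 216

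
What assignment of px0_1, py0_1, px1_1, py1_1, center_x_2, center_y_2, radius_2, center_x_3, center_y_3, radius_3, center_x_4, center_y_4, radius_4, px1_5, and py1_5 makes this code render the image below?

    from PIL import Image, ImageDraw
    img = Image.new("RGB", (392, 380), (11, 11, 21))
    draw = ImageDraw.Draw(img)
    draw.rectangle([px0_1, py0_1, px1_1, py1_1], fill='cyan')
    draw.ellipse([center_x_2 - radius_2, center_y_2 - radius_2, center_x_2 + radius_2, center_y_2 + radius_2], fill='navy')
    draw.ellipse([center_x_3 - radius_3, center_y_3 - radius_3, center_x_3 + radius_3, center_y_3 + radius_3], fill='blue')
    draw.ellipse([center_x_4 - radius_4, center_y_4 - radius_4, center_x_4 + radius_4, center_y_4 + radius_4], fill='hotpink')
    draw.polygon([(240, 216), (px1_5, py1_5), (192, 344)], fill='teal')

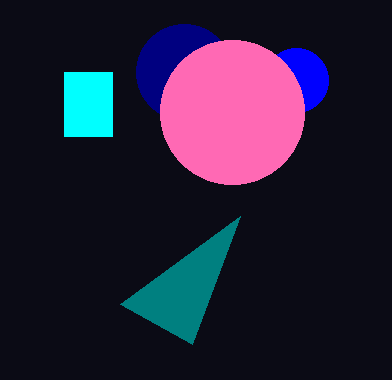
px0_1 = 64; py0_1 = 72; px1_1 = 112; py1_1 = 136; center_x_2 = 184; center_y_2 = 72; radius_2 = 48; center_x_3 = 296; center_y_3 = 80; radius_3 = 32; center_x_4 = 232; center_y_4 = 112; radius_4 = 72; px1_5 = 120; py1_5 = 304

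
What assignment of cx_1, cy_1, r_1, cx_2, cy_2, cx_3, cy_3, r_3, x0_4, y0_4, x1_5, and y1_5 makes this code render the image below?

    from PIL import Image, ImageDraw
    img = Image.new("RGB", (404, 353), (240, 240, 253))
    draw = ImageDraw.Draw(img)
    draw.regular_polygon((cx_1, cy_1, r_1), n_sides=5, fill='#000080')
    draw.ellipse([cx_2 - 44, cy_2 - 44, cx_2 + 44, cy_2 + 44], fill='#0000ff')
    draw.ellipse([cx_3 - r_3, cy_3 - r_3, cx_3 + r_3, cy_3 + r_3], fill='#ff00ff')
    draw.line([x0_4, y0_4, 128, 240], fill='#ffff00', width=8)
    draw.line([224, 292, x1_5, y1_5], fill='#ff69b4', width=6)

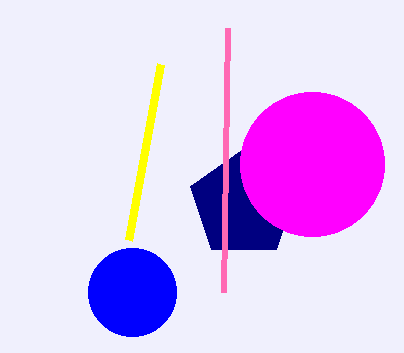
cx_1 = 244; cy_1 = 204; r_1 = 56; cx_2 = 132; cy_2 = 292; cx_3 = 312; cy_3 = 164; r_3 = 72; x0_4 = 160; y0_4 = 64; x1_5 = 228; y1_5 = 28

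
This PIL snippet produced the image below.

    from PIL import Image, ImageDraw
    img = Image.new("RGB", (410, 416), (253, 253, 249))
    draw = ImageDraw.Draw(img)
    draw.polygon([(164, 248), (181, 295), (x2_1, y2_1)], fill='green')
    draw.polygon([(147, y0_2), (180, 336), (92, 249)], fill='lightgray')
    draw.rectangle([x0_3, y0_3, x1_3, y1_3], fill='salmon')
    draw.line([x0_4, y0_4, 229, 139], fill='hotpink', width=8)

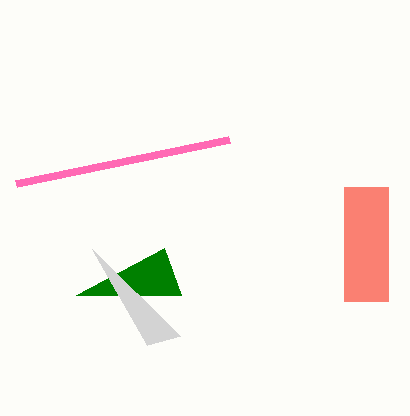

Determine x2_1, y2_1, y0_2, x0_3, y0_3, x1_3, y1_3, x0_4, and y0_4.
x2_1 = 76; y2_1 = 295; y0_2 = 345; x0_3 = 344; y0_3 = 187; x1_3 = 388; y1_3 = 301; x0_4 = 16; y0_4 = 183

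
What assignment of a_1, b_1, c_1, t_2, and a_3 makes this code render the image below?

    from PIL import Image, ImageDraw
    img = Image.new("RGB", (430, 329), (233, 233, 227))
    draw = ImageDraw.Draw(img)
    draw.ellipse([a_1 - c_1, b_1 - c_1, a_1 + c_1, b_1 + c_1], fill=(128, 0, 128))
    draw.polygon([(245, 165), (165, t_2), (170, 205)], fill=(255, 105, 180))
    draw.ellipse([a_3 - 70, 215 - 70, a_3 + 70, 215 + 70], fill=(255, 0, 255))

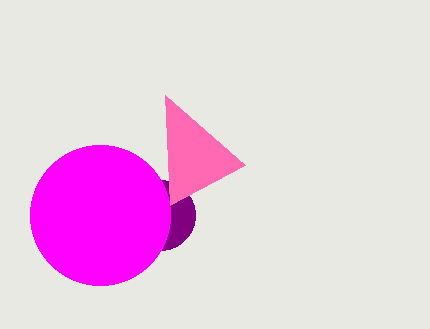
a_1 = 160, b_1 = 215, c_1 = 35, t_2 = 95, a_3 = 100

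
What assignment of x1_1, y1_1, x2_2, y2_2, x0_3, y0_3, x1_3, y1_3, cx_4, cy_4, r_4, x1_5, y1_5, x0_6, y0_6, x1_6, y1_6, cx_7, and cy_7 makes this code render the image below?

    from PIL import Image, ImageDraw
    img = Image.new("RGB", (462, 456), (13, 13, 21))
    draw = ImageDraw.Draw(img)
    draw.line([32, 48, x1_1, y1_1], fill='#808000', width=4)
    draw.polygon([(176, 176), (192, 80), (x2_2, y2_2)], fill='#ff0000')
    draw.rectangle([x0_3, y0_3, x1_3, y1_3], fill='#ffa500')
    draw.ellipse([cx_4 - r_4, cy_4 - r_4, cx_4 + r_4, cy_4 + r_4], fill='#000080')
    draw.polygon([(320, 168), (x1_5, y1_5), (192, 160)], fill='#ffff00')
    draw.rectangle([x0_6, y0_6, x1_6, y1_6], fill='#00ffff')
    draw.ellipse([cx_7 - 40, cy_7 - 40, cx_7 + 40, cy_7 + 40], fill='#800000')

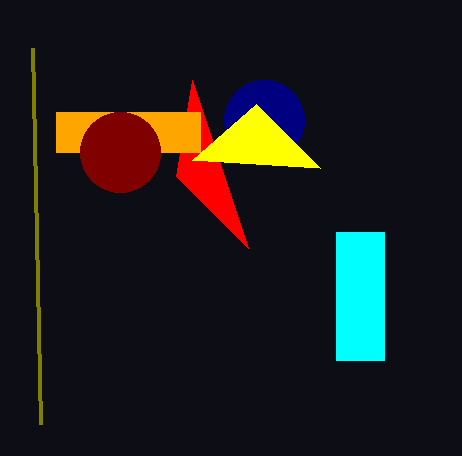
x1_1 = 40; y1_1 = 424; x2_2 = 248; y2_2 = 248; x0_3 = 56; y0_3 = 112; x1_3 = 200; y1_3 = 152; cx_4 = 264; cy_4 = 120; r_4 = 40; x1_5 = 256; y1_5 = 104; x0_6 = 336; y0_6 = 232; x1_6 = 384; y1_6 = 360; cx_7 = 120; cy_7 = 152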